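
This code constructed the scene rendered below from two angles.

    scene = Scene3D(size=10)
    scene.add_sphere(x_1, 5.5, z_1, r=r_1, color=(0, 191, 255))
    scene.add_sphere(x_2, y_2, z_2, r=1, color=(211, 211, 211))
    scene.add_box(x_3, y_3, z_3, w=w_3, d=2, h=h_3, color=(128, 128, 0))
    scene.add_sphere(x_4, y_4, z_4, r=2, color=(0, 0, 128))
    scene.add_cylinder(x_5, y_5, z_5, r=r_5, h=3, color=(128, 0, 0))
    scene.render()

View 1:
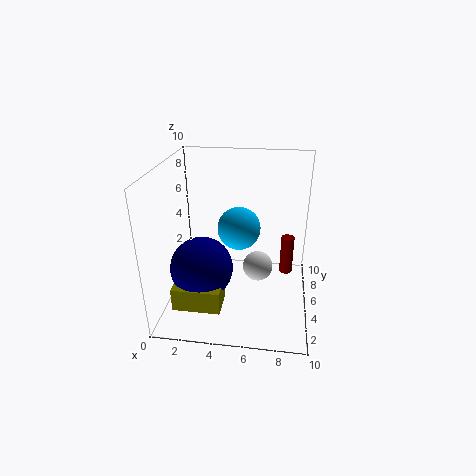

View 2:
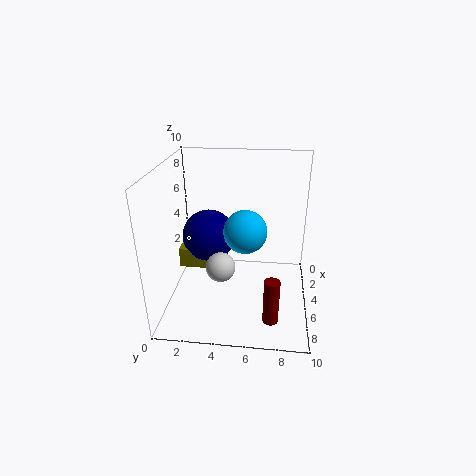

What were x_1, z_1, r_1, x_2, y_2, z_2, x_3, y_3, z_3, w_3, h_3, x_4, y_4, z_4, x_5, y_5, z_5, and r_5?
x_1 = 5; z_1 = 5.5; r_1 = 1.5; x_2 = 6.5; y_2 = 4; z_2 = 3.5; x_3 = 1.5; y_3 = 0.5; z_3 = 2; w_3 = 3; h_3 = 1.5; x_4 = 3; y_4 = 2.5; z_4 = 4; x_5 = 8.5; y_5 = 7.5; z_5 = 1; r_5 = 0.5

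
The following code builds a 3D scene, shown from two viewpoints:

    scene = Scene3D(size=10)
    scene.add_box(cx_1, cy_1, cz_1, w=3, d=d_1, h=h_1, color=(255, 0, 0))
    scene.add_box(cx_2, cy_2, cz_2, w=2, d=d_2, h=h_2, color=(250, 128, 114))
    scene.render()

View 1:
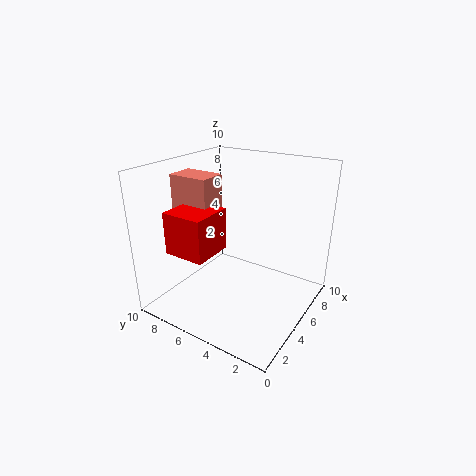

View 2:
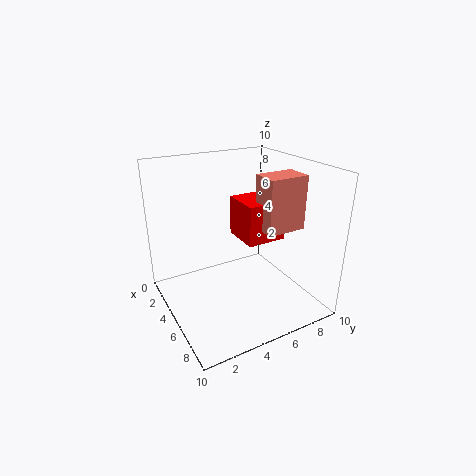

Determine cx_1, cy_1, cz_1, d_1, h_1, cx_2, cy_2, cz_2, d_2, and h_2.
cx_1 = 2; cy_1 = 6; cz_1 = 4; d_1 = 3; h_1 = 3; cx_2 = 4; cy_2 = 7; cz_2 = 5; d_2 = 3; h_2 = 4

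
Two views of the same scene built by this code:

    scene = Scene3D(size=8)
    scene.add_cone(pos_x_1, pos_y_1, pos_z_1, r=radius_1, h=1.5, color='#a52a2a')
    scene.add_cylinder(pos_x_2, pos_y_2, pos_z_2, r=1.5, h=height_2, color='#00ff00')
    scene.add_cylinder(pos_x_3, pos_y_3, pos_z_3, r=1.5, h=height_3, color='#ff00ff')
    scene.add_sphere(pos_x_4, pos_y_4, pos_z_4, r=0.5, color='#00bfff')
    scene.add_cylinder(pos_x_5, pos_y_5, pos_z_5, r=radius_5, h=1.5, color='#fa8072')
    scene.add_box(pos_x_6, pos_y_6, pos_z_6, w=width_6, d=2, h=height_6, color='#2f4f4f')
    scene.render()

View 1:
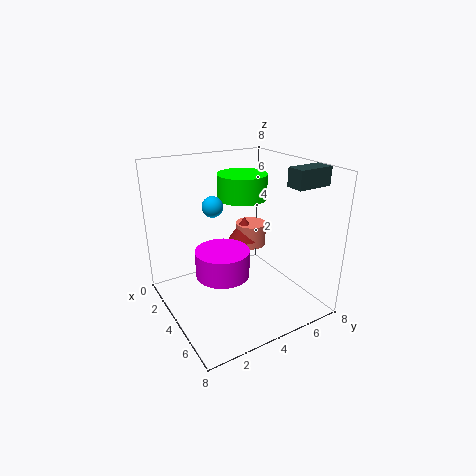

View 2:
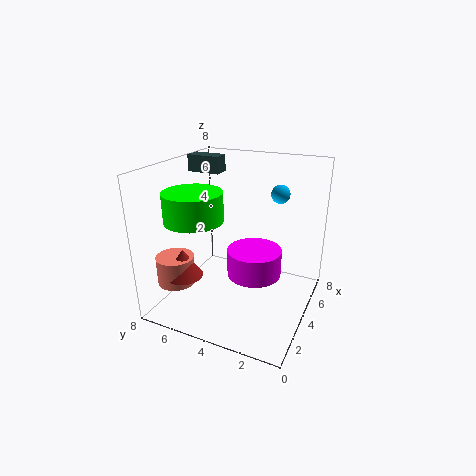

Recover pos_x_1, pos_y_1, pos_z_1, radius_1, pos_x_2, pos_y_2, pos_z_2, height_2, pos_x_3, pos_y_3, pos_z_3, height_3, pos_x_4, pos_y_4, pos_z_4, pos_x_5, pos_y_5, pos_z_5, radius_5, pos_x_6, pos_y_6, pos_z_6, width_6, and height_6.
pos_x_1 = 1.5, pos_y_1 = 6, pos_z_1 = 2.5, radius_1 = 1, pos_x_2 = 2, pos_y_2 = 5.5, pos_z_2 = 5.5, height_2 = 1.5, pos_x_3 = 4, pos_y_3 = 3, pos_z_3 = 2, height_3 = 1.5, pos_x_4 = 5, pos_y_4 = 2, pos_z_4 = 6.5, pos_x_5 = 1.5, pos_y_5 = 6.5, pos_z_5 = 2, radius_5 = 1, pos_x_6 = 5.5, pos_y_6 = 6, pos_z_6 = 7, width_6 = 1, height_6 = 1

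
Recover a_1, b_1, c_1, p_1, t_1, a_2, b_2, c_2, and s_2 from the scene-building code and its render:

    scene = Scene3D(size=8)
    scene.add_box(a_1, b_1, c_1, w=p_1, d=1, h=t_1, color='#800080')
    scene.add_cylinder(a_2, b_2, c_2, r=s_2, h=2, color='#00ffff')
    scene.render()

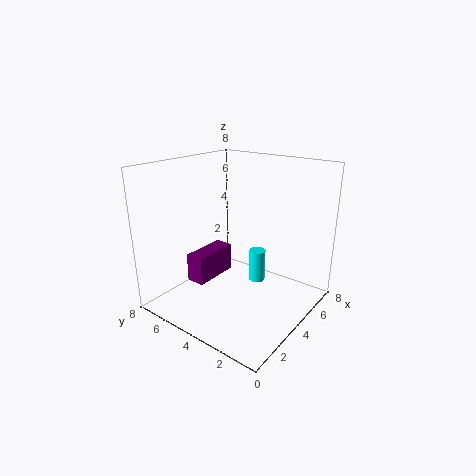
a_1 = 1.5, b_1 = 4.5, c_1 = 2, p_1 = 2.5, t_1 = 1.5, a_2 = 6, b_2 = 4, c_2 = 0.5, s_2 = 0.5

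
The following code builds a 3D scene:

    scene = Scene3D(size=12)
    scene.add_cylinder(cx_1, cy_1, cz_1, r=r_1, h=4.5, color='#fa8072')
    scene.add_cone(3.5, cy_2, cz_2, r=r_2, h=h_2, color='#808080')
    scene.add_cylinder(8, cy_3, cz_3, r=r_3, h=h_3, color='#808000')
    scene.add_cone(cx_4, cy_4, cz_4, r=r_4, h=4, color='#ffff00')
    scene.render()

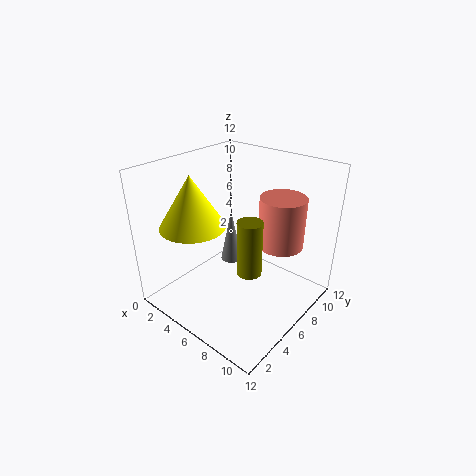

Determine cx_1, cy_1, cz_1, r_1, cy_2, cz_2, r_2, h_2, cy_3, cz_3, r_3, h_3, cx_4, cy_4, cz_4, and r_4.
cx_1 = 8, cy_1 = 9.5, cz_1 = 4.5, r_1 = 2, cy_2 = 8, cz_2 = 2, r_2 = 1, h_2 = 5, cy_3 = 5, cz_3 = 4, r_3 = 1, h_3 = 4.5, cx_4 = 4.5, cy_4 = 2.5, cz_4 = 8, r_4 = 2.5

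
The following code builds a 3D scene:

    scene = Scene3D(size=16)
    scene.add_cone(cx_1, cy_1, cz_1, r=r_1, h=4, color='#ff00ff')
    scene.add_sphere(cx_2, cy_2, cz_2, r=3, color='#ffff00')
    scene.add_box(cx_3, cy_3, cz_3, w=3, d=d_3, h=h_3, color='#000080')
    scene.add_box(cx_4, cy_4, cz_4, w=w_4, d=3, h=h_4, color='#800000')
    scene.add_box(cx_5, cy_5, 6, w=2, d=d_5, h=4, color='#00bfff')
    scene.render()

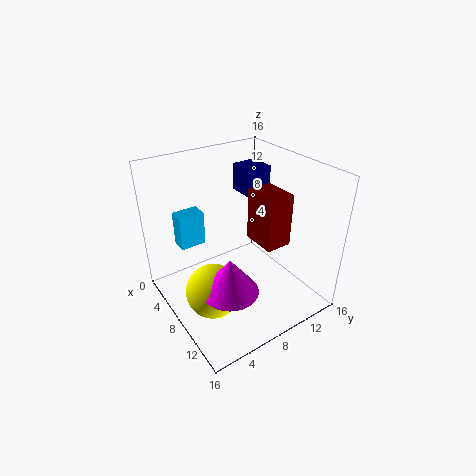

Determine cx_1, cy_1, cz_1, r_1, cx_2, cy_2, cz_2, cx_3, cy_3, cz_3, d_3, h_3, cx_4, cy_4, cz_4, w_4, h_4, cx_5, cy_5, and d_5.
cx_1 = 11, cy_1 = 5, cz_1 = 4, r_1 = 3, cx_2 = 9, cy_2 = 4, cz_2 = 3, cx_3 = 4, cy_3 = 10, cz_3 = 12, d_3 = 3, h_3 = 3, cx_4 = 7, cy_4 = 10, cz_4 = 7, w_4 = 4, h_4 = 6, cx_5 = 2, cy_5 = 3, d_5 = 3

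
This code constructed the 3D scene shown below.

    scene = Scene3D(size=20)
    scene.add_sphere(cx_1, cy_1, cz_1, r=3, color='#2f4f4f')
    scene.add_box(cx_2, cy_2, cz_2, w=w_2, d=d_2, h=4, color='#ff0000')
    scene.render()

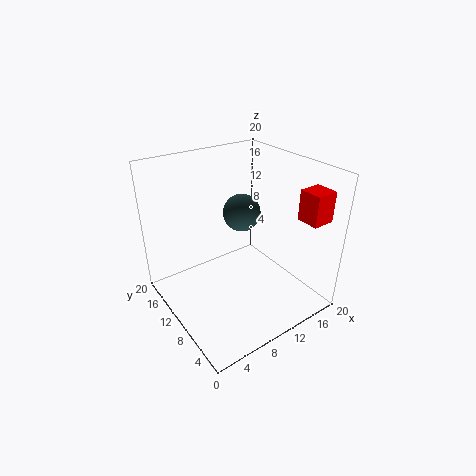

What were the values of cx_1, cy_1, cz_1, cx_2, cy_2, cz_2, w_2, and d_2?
cx_1 = 15
cy_1 = 16
cz_1 = 10
cx_2 = 15
cy_2 = 1
cz_2 = 14
w_2 = 3
d_2 = 3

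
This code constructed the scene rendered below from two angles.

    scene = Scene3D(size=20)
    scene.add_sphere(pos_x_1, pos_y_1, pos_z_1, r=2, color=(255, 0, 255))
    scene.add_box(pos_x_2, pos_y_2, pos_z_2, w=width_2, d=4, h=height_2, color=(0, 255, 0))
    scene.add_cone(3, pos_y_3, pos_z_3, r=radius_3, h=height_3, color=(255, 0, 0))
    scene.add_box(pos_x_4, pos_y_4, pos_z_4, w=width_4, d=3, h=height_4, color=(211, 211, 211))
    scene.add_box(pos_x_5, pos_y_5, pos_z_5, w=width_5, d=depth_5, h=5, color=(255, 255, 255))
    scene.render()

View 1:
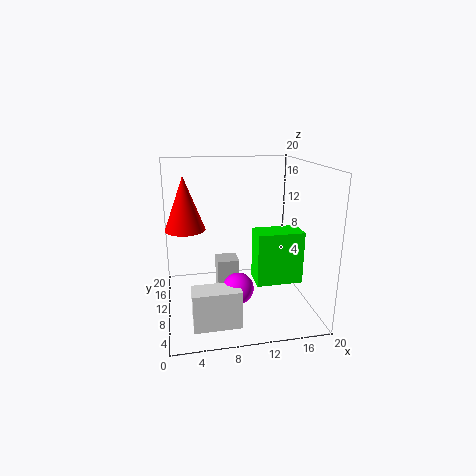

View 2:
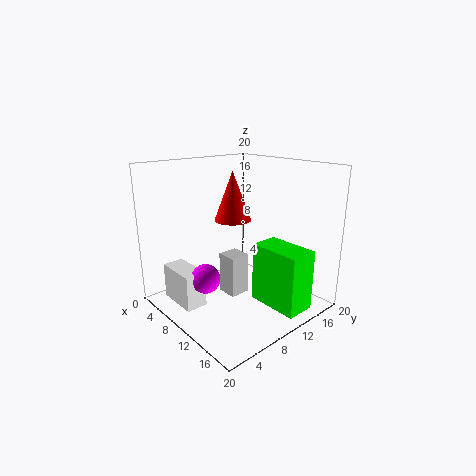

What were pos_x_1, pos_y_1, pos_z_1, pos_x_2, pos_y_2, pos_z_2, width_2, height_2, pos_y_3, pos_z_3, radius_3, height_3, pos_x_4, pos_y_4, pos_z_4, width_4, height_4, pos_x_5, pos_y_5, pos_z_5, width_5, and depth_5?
pos_x_1 = 9
pos_y_1 = 5
pos_z_1 = 5
pos_x_2 = 13
pos_y_2 = 10
pos_z_2 = 2
width_2 = 7
height_2 = 8
pos_y_3 = 15
pos_z_3 = 10
radius_3 = 3
height_3 = 8
pos_x_4 = 7
pos_y_4 = 9
pos_z_4 = 1
width_4 = 3
height_4 = 6
pos_x_5 = 3
pos_y_5 = 2
pos_z_5 = 1
width_5 = 6
depth_5 = 3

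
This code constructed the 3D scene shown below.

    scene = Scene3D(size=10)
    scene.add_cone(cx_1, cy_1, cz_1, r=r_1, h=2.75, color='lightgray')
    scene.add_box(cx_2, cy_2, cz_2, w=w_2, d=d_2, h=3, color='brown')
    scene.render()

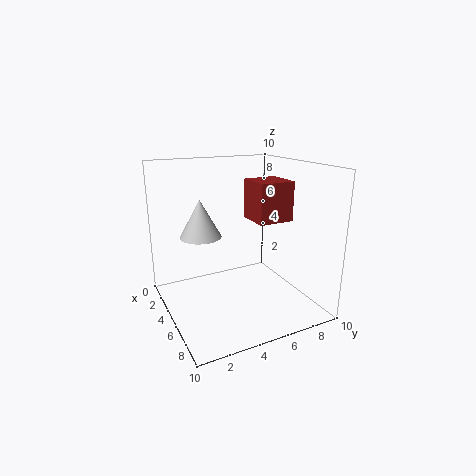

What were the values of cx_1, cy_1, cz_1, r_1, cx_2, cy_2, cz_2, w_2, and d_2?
cx_1 = 3; cy_1 = 3; cz_1 = 4.75; r_1 = 1.5; cx_2 = 2; cy_2 = 7; cz_2 = 5.5; w_2 = 2.75; d_2 = 2.75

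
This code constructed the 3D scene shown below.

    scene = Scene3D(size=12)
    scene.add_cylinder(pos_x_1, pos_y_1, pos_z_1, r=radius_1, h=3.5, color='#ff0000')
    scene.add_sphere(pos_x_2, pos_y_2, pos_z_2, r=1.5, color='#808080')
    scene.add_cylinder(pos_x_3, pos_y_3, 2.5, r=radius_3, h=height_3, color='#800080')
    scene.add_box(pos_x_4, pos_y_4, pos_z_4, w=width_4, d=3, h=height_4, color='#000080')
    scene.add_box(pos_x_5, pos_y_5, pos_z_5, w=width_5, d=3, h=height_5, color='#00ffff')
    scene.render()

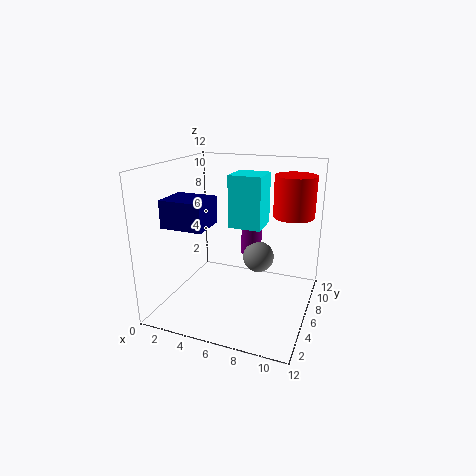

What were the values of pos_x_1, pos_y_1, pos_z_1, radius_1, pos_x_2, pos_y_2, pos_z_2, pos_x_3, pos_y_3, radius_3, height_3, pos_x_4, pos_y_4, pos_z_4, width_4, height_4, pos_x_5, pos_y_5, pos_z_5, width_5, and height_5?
pos_x_1 = 10, pos_y_1 = 8.75, pos_z_1 = 7.5, radius_1 = 1.75, pos_x_2 = 6.5, pos_y_2 = 10.25, pos_z_2 = 2.5, pos_x_3 = 5.5, pos_y_3 = 11, radius_3 = 1, height_3 = 3, pos_x_4 = 0.75, pos_y_4 = 2.75, pos_z_4 = 7.25, width_4 = 3.5, height_4 = 2.25, pos_x_5 = 4.25, pos_y_5 = 8, pos_z_5 = 6, width_5 = 3, height_5 = 4.75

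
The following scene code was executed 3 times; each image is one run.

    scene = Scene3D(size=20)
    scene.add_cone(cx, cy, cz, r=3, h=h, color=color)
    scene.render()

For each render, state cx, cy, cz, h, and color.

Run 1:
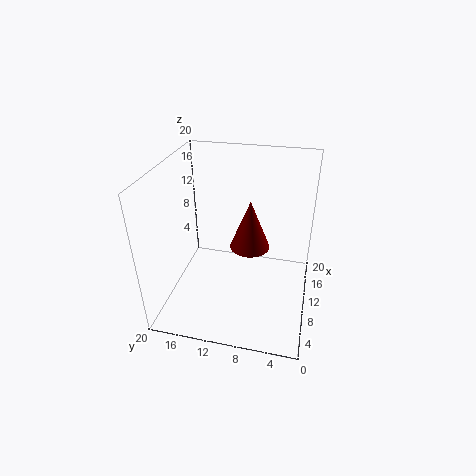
cx = 13.5, cy = 9, cz = 6.5, h = 7.5, color = 'maroon'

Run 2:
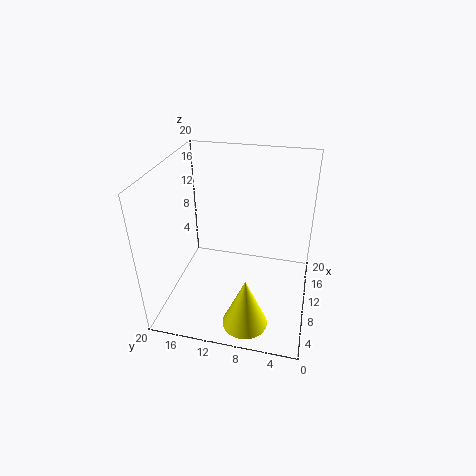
cx = 3.5, cy = 7.5, cz = 1, h = 7, color = 'yellow'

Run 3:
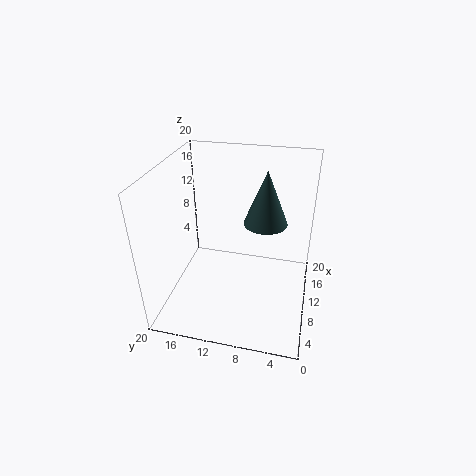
cx = 11.5, cy = 6.5, cz = 12, h = 7.5, color = 'darkslategray'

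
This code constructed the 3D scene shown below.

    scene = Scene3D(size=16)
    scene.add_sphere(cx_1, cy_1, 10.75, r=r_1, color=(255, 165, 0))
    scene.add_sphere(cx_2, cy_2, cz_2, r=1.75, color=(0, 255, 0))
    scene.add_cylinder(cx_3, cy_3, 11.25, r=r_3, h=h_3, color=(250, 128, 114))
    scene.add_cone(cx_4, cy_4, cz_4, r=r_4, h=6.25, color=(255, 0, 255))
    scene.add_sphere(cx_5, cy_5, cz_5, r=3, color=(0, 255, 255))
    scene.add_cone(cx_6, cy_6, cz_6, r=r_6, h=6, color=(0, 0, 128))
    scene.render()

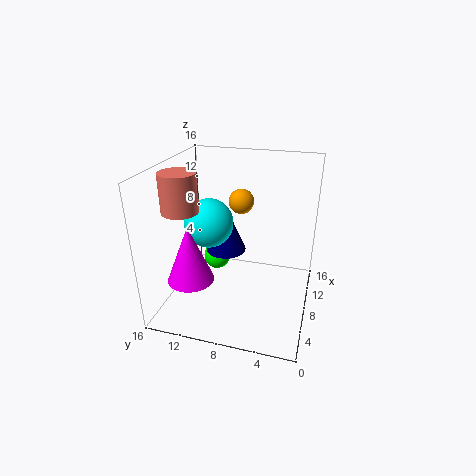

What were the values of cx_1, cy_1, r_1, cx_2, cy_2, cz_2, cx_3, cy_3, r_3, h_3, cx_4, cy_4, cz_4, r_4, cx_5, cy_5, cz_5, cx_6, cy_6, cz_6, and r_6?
cx_1 = 12
cy_1 = 8.75
r_1 = 1.5
cx_2 = 13.25
cy_2 = 12.5
cz_2 = 2
cx_3 = 6
cy_3 = 13.75
r_3 = 2
h_3 = 4.25
cx_4 = 4.25
cy_4 = 12.25
cz_4 = 4.25
r_4 = 2.5
cx_5 = 10.75
cy_5 = 12.5
cz_5 = 8
cx_6 = 12
cy_6 = 10.75
cz_6 = 4
r_6 = 2.5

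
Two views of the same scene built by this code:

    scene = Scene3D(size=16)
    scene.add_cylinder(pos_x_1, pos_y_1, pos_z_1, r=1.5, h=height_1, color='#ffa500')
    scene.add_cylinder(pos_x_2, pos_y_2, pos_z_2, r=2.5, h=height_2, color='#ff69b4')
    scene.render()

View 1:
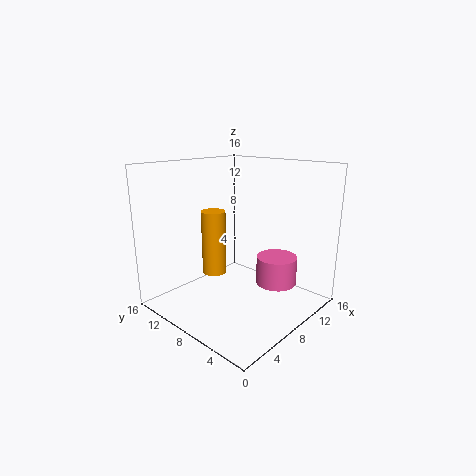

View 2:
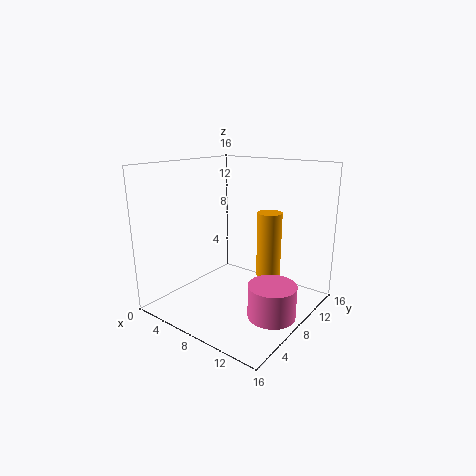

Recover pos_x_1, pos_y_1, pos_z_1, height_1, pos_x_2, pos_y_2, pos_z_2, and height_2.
pos_x_1 = 9, pos_y_1 = 13, pos_z_1 = 2, height_1 = 8, pos_x_2 = 13.5, pos_y_2 = 6.5, pos_z_2 = 1, height_2 = 3.5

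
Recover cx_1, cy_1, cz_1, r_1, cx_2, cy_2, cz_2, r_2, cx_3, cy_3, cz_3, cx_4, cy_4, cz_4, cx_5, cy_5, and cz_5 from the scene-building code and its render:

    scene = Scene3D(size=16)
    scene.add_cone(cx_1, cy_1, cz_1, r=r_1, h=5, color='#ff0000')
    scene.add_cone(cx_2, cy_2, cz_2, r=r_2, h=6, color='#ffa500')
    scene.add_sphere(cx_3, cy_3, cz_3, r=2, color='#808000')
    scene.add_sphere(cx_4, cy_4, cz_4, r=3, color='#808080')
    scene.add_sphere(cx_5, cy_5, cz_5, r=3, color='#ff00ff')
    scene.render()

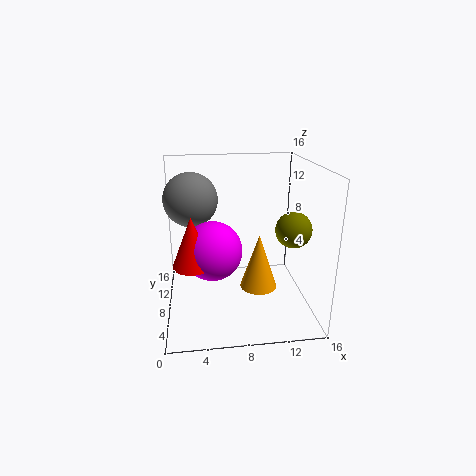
cx_1 = 3; cy_1 = 4; cz_1 = 7; r_1 = 2; cx_2 = 10; cy_2 = 6; cz_2 = 3; r_2 = 2; cx_3 = 14; cy_3 = 7; cz_3 = 9; cx_4 = 3; cy_4 = 10; cz_4 = 12; cx_5 = 5; cy_5 = 5; cz_5 = 8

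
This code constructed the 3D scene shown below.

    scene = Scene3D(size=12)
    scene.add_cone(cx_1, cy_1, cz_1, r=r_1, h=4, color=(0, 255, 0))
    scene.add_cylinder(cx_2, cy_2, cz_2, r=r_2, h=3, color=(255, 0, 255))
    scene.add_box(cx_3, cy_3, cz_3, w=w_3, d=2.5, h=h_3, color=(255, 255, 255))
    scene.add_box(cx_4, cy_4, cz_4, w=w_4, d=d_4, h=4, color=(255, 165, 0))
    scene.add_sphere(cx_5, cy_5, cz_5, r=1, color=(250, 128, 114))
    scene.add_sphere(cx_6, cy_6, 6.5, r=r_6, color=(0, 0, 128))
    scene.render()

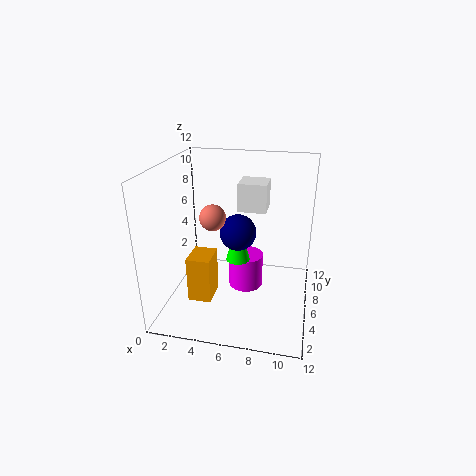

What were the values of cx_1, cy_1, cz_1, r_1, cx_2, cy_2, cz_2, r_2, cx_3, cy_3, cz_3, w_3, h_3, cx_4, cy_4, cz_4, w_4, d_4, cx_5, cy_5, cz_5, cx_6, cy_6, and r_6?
cx_1 = 6; cy_1 = 6; cz_1 = 4; r_1 = 1; cx_2 = 6.5; cy_2 = 7; cz_2 = 1; r_2 = 1.5; cx_3 = 5.5; cy_3 = 8; cz_3 = 7.5; w_3 = 2.5; h_3 = 2.5; cx_4 = 2; cy_4 = 4; cz_4 = 0.5; w_4 = 2; d_4 = 2.5; cx_5 = 4.5; cy_5 = 4; cz_5 = 8.5; cx_6 = 6; cy_6 = 6; r_6 = 1.5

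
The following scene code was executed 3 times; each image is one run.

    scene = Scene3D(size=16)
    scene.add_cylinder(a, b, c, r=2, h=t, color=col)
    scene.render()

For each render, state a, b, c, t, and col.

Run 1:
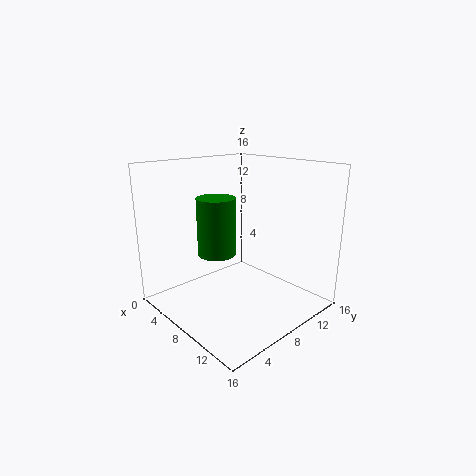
a = 8, b = 5, c = 7, t = 6, col = 'green'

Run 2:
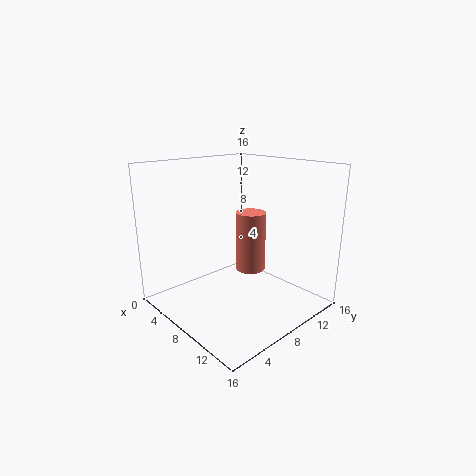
a = 4, b = 14, c = 1, t = 8, col = 'salmon'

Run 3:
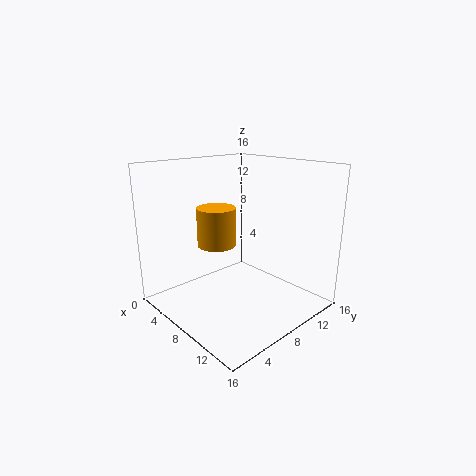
a = 8, b = 5, c = 8, t = 4, col = 'orange'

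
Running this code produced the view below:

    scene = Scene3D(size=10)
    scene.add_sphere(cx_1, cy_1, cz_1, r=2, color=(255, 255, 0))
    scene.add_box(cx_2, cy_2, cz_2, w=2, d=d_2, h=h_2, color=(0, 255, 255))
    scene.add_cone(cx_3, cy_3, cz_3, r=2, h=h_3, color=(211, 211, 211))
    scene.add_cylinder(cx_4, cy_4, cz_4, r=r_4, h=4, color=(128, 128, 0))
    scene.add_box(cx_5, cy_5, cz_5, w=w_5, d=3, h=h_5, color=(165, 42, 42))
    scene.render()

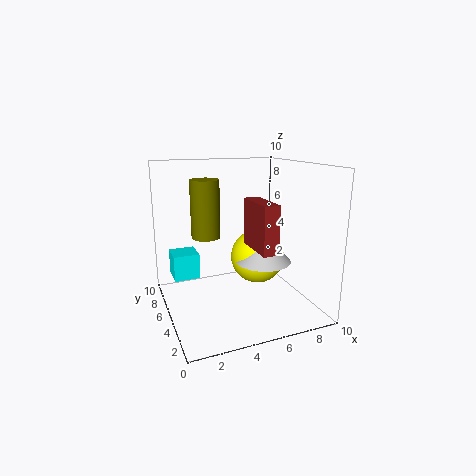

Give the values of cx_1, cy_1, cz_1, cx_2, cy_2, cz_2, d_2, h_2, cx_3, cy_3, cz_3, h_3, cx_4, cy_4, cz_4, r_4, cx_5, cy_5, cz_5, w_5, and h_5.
cx_1 = 7; cy_1 = 6; cz_1 = 3; cx_2 = 1; cy_2 = 8; cz_2 = 1; d_2 = 2; h_2 = 2; cx_3 = 7; cy_3 = 5; cz_3 = 3; h_3 = 2; cx_4 = 3; cy_4 = 6; cz_4 = 5; r_4 = 1; cx_5 = 5; cy_5 = 1; cz_5 = 5; w_5 = 1; h_5 = 3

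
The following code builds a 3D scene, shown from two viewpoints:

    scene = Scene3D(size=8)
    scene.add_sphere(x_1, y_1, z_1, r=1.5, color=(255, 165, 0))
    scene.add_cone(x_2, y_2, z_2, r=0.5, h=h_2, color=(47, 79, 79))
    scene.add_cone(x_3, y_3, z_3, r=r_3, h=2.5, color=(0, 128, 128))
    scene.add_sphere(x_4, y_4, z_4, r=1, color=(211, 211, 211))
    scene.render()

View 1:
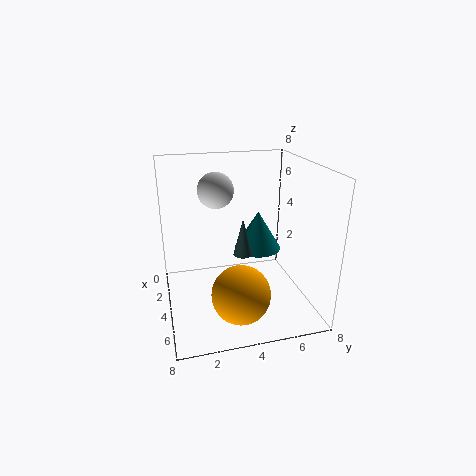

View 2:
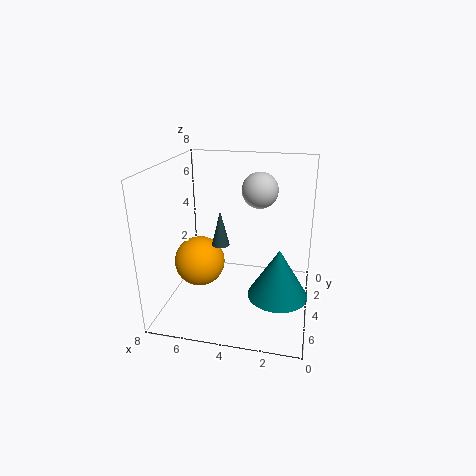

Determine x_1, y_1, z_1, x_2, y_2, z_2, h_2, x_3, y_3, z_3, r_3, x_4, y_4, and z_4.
x_1 = 6.5
y_1 = 3.5
z_1 = 2
x_2 = 5
y_2 = 4
z_2 = 3.5
h_2 = 2
x_3 = 1.5
y_3 = 6
z_3 = 2
r_3 = 1.5
x_4 = 3
y_4 = 3
z_4 = 6.5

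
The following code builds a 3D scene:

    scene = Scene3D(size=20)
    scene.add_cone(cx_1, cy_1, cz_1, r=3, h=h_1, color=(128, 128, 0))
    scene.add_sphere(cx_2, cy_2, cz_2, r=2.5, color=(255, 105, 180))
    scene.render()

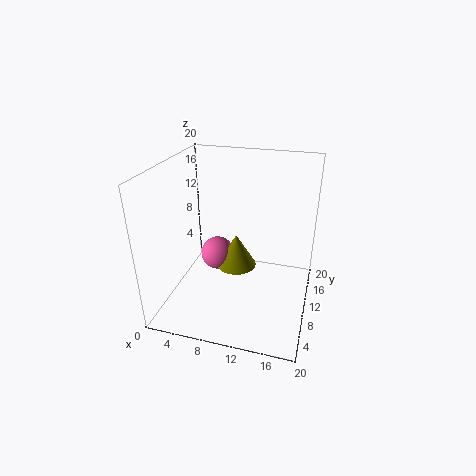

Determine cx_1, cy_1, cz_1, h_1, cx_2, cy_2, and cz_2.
cx_1 = 9; cy_1 = 12.5; cz_1 = 4; h_1 = 5; cx_2 = 6; cy_2 = 12.5; cz_2 = 5.5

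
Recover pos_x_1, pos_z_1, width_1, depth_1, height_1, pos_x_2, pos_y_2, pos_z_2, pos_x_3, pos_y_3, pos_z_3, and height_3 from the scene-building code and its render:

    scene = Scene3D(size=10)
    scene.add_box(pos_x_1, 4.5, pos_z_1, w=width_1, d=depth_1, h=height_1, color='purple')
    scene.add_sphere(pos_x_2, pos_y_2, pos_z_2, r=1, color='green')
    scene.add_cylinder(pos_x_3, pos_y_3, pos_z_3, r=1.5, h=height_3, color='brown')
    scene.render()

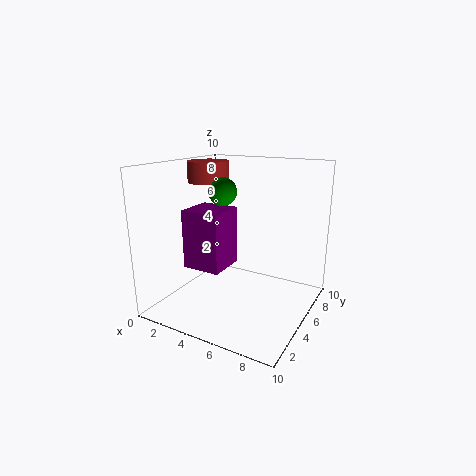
pos_x_1 = 0.5
pos_z_1 = 2
width_1 = 3
depth_1 = 3
height_1 = 4.5
pos_x_2 = 3.5
pos_y_2 = 5.5
pos_z_2 = 8
pos_x_3 = 2
pos_y_3 = 6
pos_z_3 = 8.5
height_3 = 1.5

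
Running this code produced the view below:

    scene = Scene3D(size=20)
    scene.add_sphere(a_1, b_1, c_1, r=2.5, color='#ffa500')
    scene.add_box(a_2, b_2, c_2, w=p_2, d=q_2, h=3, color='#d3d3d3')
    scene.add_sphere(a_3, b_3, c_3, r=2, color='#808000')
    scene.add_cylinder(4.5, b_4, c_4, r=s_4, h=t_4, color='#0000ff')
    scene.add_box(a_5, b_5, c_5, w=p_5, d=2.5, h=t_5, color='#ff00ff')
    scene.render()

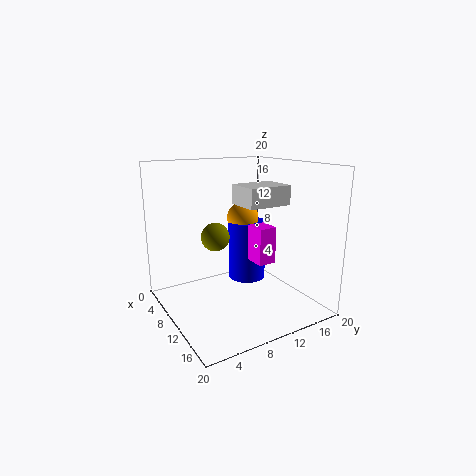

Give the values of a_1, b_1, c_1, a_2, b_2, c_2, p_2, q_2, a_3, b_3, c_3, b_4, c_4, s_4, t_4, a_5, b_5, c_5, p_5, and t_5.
a_1 = 4
b_1 = 14.5
c_1 = 11
a_2 = 4
b_2 = 12.5
c_2 = 13.5
p_2 = 5.5
q_2 = 7
a_3 = 8
b_3 = 7.5
c_3 = 10
b_4 = 15
c_4 = 1
s_4 = 3
t_4 = 9.5
a_5 = 11
b_5 = 11
c_5 = 7
p_5 = 3
t_5 = 5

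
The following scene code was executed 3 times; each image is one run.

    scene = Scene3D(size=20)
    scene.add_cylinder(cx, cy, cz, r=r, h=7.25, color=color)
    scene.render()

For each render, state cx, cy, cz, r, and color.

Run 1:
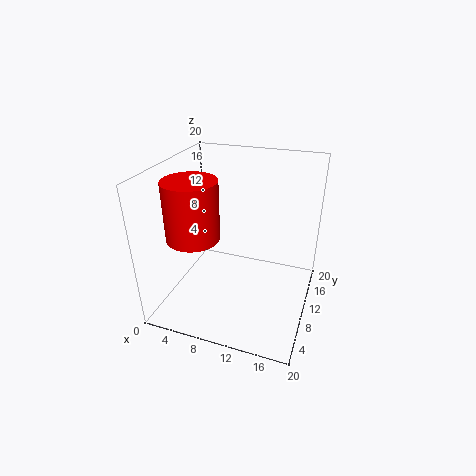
cx = 6.5
cy = 3.75
cz = 12.75
r = 3.25
color = 'red'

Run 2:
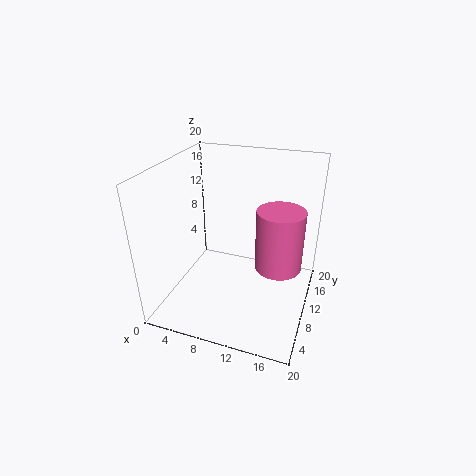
cx = 16.75
cy = 5.25
cz = 10
r = 2.75
color = 'hotpink'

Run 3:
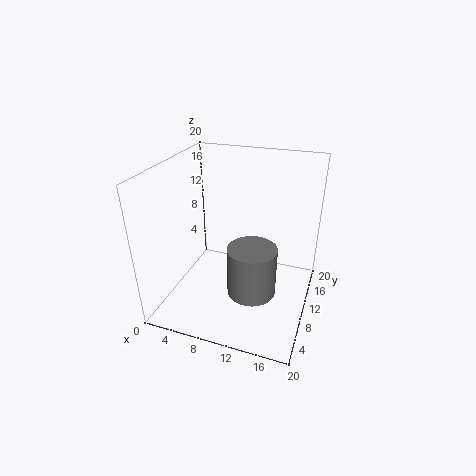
cx = 12.25
cy = 9.5
cz = 1.75
r = 3.5
color = 'gray'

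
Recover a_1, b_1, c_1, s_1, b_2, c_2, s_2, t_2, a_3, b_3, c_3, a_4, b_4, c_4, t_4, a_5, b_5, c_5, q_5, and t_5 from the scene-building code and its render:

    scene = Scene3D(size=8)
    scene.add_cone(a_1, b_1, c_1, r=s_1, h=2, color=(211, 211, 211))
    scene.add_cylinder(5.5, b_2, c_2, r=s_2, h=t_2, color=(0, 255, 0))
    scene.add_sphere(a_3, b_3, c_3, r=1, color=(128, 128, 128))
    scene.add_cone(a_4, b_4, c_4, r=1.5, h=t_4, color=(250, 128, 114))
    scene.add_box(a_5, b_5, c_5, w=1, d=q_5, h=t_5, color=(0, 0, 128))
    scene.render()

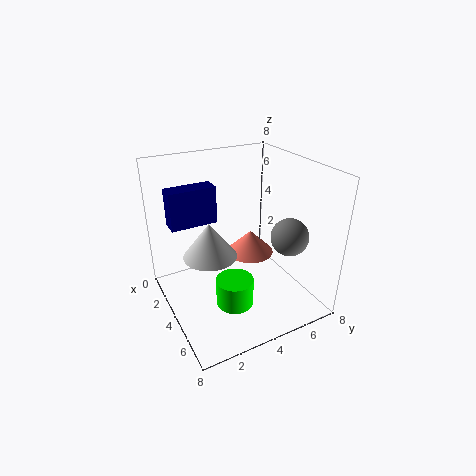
a_1 = 3.5; b_1 = 2.5; c_1 = 3; s_1 = 1.5; b_2 = 3; c_2 = 1; s_2 = 1; t_2 = 1.5; a_3 = 6; b_3 = 6; c_3 = 4.5; a_4 = 2; b_4 = 6; c_4 = 1.5; t_4 = 1.5; a_5 = 2.5; b_5 = 0.5; c_5 = 5; q_5 = 2.5; t_5 = 2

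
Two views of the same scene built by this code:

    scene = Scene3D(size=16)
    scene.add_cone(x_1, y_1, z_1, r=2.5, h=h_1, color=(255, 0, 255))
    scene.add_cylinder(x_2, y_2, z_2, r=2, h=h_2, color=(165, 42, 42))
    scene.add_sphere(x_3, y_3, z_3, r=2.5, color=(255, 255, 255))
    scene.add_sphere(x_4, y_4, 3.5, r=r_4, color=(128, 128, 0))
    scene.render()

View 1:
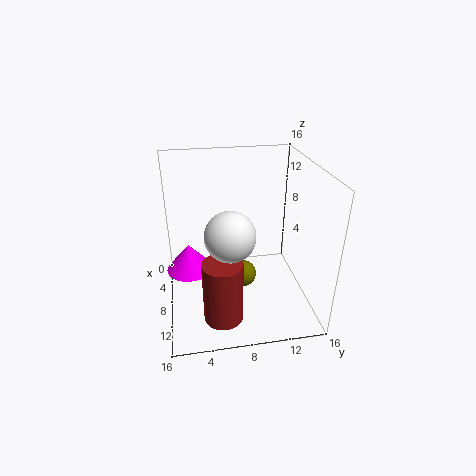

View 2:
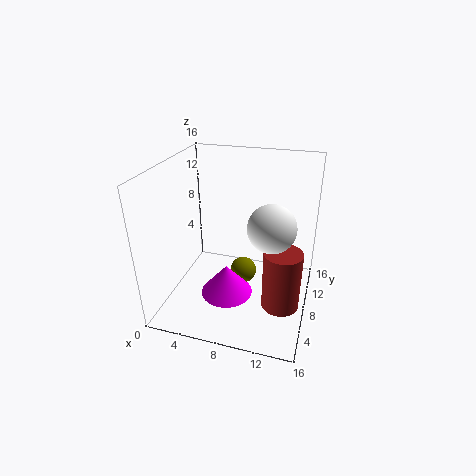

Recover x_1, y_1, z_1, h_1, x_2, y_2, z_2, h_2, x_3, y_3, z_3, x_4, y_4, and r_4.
x_1 = 8.5, y_1 = 2.5, z_1 = 5, h_1 = 3, x_2 = 13.5, y_2 = 5.5, z_2 = 2, h_2 = 6.5, x_3 = 12, y_3 = 6.5, z_3 = 10.5, x_4 = 8.5, y_4 = 8.5, r_4 = 1.5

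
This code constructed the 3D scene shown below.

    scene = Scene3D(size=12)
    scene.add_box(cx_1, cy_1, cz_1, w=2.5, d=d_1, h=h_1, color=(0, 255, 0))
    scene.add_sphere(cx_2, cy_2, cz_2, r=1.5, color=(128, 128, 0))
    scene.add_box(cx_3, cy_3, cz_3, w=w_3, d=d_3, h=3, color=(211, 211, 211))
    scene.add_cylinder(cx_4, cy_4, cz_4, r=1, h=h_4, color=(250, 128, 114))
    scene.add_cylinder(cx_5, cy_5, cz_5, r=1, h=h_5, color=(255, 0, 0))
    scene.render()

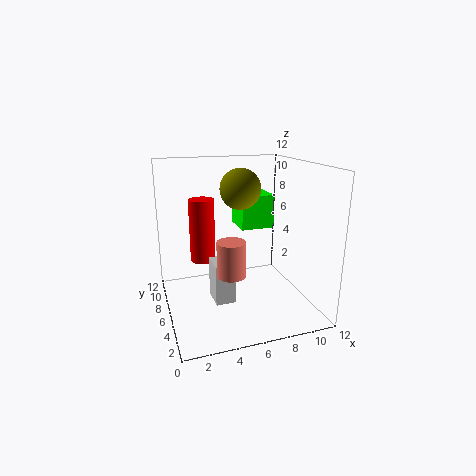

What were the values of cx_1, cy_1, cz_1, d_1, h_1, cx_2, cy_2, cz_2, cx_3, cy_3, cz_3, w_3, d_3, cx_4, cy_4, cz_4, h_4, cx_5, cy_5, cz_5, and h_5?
cx_1 = 5.5; cy_1 = 3.5; cz_1 = 7.5; d_1 = 2.5; h_1 = 2.5; cx_2 = 5.5; cy_2 = 4; cz_2 = 10.5; cx_3 = 3; cy_3 = 2; cz_3 = 2.5; w_3 = 1.5; d_3 = 2; cx_4 = 4; cy_4 = 1.5; cz_4 = 5; h_4 = 2.5; cx_5 = 3; cy_5 = 6; cz_5 = 4.5; h_5 = 5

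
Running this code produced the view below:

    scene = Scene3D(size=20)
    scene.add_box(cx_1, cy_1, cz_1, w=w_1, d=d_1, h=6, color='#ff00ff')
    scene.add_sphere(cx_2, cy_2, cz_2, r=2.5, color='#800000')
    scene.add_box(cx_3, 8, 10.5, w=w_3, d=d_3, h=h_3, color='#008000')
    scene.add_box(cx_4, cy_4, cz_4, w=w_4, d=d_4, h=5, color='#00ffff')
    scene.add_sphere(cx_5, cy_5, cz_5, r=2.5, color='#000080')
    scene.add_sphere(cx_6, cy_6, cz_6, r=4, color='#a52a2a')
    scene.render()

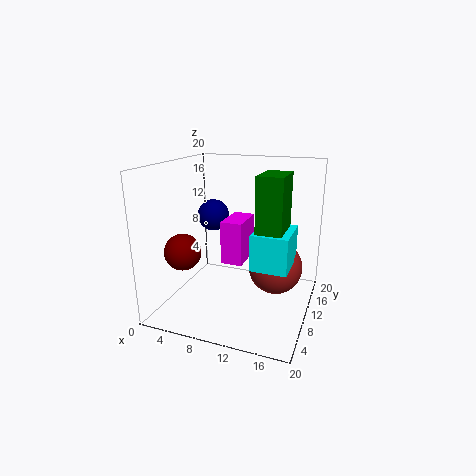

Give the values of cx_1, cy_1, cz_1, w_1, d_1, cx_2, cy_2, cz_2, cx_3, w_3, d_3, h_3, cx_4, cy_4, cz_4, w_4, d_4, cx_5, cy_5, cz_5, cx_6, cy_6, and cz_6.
cx_1 = 8
cy_1 = 8.5
cz_1 = 6.5
w_1 = 3
d_1 = 5.5
cx_2 = 3.5
cy_2 = 6
cz_2 = 8.5
cx_3 = 13
w_3 = 3.5
d_3 = 5.5
h_3 = 8.5
cx_4 = 12.5
cy_4 = 7.5
cz_4 = 6.5
w_4 = 5
d_4 = 6.5
cx_5 = 3.5
cy_5 = 16
cz_5 = 11
cx_6 = 14.5
cy_6 = 14
cz_6 = 4.5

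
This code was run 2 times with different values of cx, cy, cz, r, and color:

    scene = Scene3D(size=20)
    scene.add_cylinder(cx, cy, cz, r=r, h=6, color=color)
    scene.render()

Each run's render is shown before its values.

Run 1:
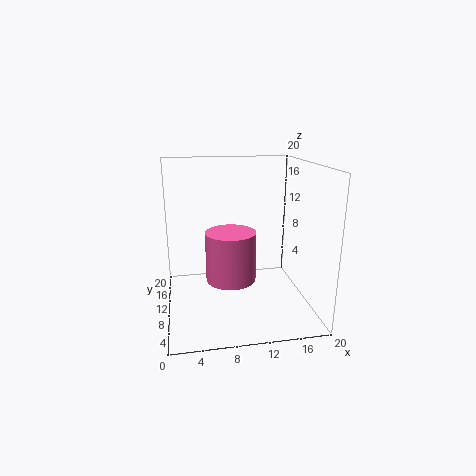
cx = 8; cy = 4; cz = 7; r = 3; color = 'hotpink'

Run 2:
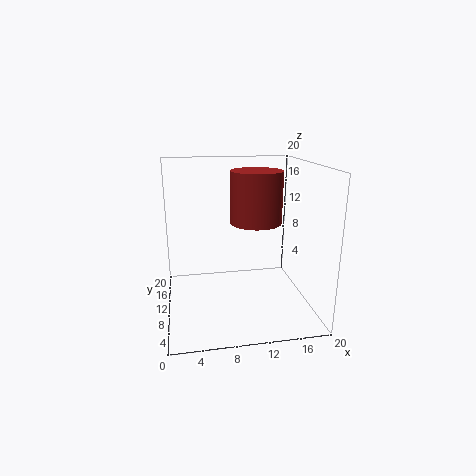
cx = 11; cy = 4; cz = 14; r = 3; color = 'brown'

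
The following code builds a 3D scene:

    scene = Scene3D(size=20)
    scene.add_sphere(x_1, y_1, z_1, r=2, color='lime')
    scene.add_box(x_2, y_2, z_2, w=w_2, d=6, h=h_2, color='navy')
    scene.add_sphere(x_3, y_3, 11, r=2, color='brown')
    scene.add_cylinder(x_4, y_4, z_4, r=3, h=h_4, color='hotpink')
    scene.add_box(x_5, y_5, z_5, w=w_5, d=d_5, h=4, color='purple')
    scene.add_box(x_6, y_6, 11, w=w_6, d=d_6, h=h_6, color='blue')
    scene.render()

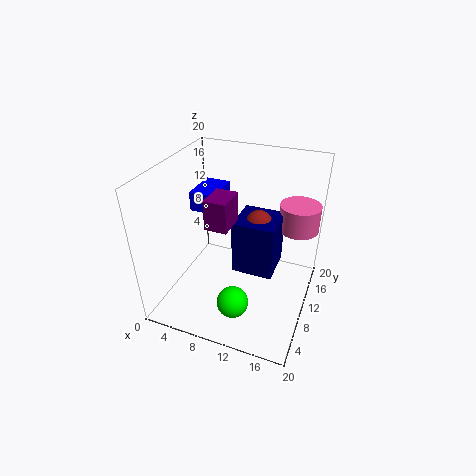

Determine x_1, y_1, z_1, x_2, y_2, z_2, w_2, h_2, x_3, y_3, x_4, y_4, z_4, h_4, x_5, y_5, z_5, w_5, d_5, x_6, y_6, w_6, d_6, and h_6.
x_1 = 12, y_1 = 3, z_1 = 5, x_2 = 9, y_2 = 10, z_2 = 4, w_2 = 6, h_2 = 8, x_3 = 12, y_3 = 13, x_4 = 17, y_4 = 17, z_4 = 9, h_4 = 4, x_5 = 7, y_5 = 6, z_5 = 13, w_5 = 3, d_5 = 4, x_6 = 1, y_6 = 13, w_6 = 4, d_6 = 6, h_6 = 3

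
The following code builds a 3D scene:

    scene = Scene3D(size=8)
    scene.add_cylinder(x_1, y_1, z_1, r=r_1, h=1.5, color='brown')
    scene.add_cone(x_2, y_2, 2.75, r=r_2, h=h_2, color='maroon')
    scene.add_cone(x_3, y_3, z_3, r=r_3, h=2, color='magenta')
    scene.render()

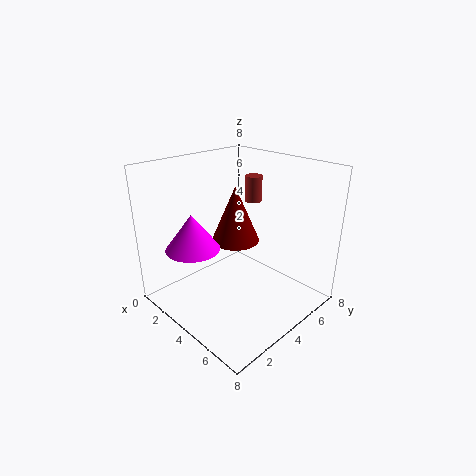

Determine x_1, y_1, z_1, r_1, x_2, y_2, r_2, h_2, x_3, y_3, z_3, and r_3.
x_1 = 3.25, y_1 = 6, z_1 = 5.5, r_1 = 0.5, x_2 = 2.25, y_2 = 5.5, r_2 = 1.5, h_2 = 3.5, x_3 = 2.5, y_3 = 2, z_3 = 3.5, r_3 = 1.5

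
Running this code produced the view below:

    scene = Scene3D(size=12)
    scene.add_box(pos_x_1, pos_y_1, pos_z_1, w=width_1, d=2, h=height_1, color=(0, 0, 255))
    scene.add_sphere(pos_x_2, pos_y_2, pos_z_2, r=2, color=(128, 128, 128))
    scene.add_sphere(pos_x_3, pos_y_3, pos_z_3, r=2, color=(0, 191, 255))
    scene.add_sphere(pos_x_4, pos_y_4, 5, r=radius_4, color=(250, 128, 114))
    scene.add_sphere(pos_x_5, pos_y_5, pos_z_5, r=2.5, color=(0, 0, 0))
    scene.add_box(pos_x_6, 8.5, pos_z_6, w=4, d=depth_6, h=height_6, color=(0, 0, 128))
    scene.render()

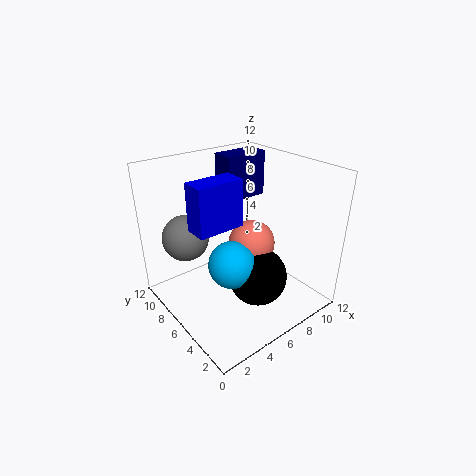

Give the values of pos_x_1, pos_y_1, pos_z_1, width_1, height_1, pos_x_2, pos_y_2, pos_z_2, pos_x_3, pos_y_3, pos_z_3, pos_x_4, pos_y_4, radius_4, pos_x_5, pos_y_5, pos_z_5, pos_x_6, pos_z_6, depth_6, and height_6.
pos_x_1 = 2.5; pos_y_1 = 6; pos_z_1 = 7; width_1 = 4; height_1 = 4; pos_x_2 = 3; pos_y_2 = 9.5; pos_z_2 = 5.5; pos_x_3 = 5; pos_y_3 = 5.5; pos_z_3 = 4; pos_x_4 = 7.5; pos_y_4 = 6; radius_4 = 2; pos_x_5 = 7; pos_y_5 = 4.5; pos_z_5 = 2.5; pos_x_6 = 7; pos_z_6 = 8; depth_6 = 2; height_6 = 4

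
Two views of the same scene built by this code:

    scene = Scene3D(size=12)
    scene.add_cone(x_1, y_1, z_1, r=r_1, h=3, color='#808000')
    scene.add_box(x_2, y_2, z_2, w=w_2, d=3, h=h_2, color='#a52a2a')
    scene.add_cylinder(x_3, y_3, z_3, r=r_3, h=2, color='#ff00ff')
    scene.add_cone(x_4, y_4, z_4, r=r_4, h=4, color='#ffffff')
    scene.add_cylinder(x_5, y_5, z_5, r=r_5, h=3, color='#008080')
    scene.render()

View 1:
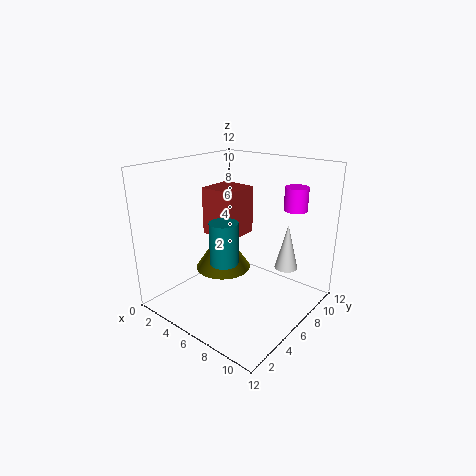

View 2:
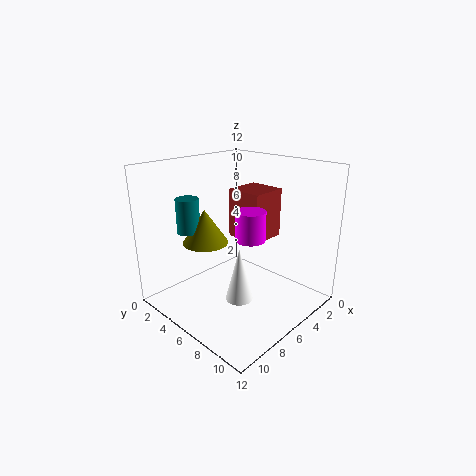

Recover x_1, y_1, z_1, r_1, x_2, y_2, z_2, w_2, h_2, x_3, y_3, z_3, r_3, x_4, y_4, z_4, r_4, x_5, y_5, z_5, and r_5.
x_1 = 7; y_1 = 3; z_1 = 5; r_1 = 2; x_2 = 3; y_2 = 5; z_2 = 6; w_2 = 3; h_2 = 4; x_3 = 9; y_3 = 10; z_3 = 8; r_3 = 1; x_4 = 9; y_4 = 9; z_4 = 3; r_4 = 1; x_5 = 8; y_5 = 2; z_5 = 6; r_5 = 1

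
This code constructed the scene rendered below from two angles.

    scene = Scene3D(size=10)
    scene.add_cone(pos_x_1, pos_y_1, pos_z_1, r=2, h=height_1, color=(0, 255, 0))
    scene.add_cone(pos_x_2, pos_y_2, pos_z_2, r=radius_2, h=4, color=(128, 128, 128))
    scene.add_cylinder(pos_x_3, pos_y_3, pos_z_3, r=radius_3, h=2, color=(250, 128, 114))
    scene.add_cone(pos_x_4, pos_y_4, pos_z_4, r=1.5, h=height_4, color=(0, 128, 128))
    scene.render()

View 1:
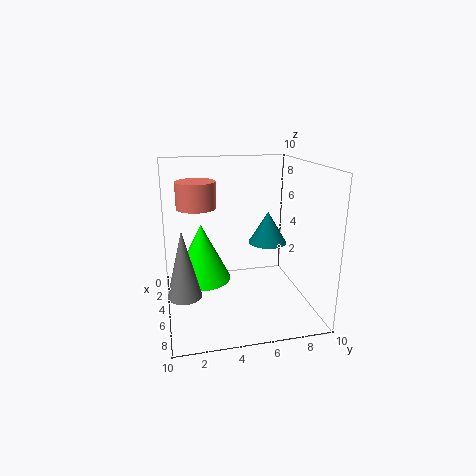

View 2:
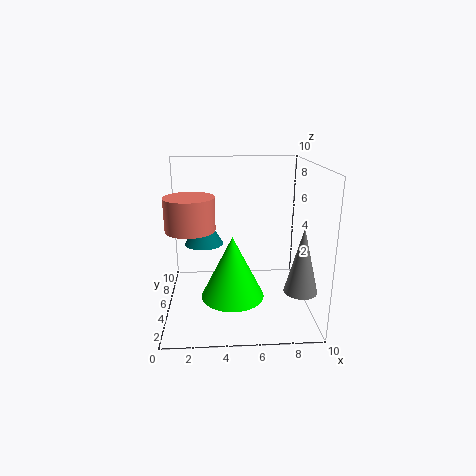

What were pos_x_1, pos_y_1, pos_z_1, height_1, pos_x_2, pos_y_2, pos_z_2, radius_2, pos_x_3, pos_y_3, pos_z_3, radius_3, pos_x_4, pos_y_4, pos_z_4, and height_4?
pos_x_1 = 4.5, pos_y_1 = 2.5, pos_z_1 = 2, height_1 = 4, pos_x_2 = 8.5, pos_y_2 = 1, pos_z_2 = 3, radius_2 = 1, pos_x_3 = 2, pos_y_3 = 2.5, pos_z_3 = 6.5, radius_3 = 1.5, pos_x_4 = 2.5, pos_y_4 = 8, pos_z_4 = 3.5, height_4 = 2.5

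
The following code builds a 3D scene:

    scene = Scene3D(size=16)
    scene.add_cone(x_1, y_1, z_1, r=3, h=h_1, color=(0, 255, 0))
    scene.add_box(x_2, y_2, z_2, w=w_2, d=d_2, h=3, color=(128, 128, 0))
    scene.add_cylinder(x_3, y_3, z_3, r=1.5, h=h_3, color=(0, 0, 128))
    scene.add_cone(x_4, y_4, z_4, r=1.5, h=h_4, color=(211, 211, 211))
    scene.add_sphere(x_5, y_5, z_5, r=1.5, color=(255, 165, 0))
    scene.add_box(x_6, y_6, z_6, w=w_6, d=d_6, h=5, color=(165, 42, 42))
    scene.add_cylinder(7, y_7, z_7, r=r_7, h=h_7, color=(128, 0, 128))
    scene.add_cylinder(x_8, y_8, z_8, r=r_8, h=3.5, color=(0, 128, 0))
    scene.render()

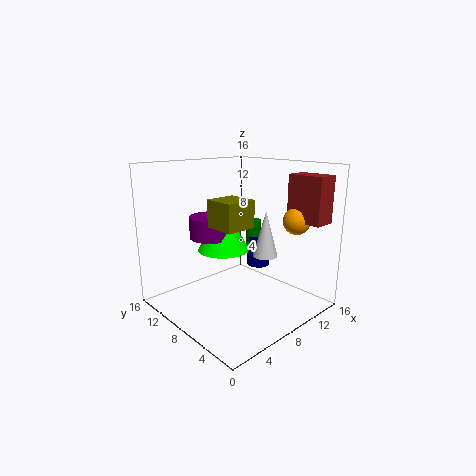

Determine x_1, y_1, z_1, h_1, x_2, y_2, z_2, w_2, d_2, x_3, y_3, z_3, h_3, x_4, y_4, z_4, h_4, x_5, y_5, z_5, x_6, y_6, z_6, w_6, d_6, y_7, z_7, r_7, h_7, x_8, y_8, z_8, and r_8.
x_1 = 8
y_1 = 10.5
z_1 = 6
h_1 = 5.5
x_2 = 5
y_2 = 6
z_2 = 9.5
w_2 = 3.5
d_2 = 3.5
x_3 = 14
y_3 = 10.5
z_3 = 2.5
h_3 = 4
x_4 = 12
y_4 = 7.5
z_4 = 5
h_4 = 5.5
x_5 = 12.5
y_5 = 3.5
z_5 = 10
x_6 = 12
y_6 = 0.5
z_6 = 10
w_6 = 2.5
d_6 = 4
y_7 = 11.5
z_7 = 7.5
r_7 = 2.5
h_7 = 2.5
x_8 = 13.5
y_8 = 11
z_8 = 5
r_8 = 1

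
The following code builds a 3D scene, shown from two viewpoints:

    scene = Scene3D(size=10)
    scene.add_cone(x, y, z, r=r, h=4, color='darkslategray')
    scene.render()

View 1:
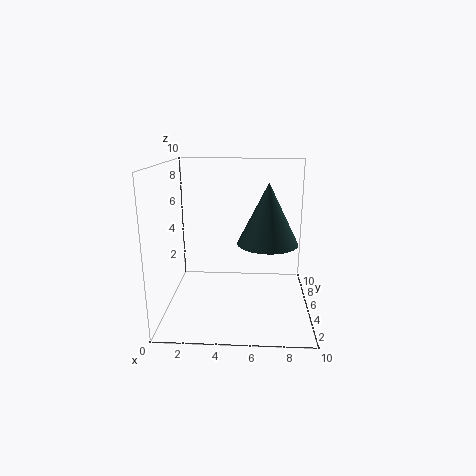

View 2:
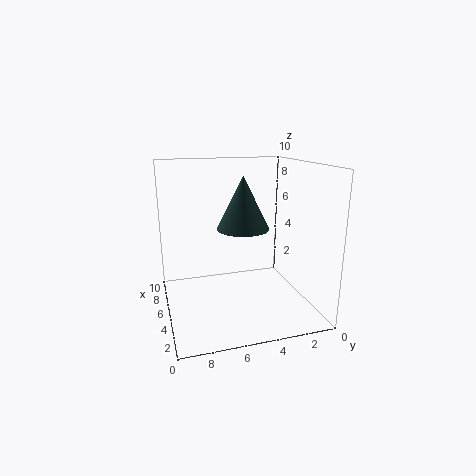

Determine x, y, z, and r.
x = 7; y = 4; z = 5; r = 2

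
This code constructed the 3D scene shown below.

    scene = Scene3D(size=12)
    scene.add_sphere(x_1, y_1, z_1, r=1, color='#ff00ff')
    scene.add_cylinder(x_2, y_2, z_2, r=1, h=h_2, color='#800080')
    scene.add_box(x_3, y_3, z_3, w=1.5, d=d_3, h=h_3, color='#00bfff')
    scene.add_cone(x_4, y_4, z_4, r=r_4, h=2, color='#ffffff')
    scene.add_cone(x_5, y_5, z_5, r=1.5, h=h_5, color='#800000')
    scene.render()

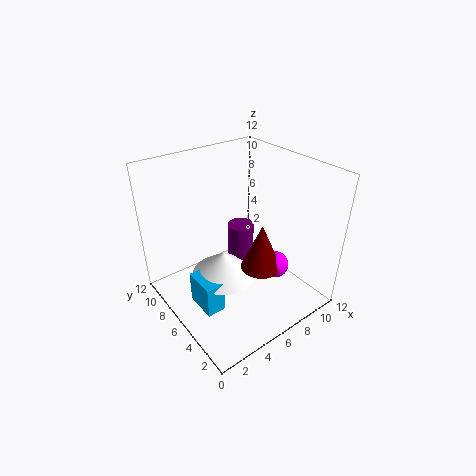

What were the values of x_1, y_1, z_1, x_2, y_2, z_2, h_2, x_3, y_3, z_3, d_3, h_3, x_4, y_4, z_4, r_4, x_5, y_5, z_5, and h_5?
x_1 = 6.5; y_1 = 2; z_1 = 5.5; x_2 = 5.5; y_2 = 5; z_2 = 4; h_2 = 4; x_3 = 1; y_3 = 3; z_3 = 2.5; d_3 = 2.5; h_3 = 2.5; x_4 = 3.5; y_4 = 4.5; z_4 = 4.5; r_4 = 2.5; x_5 = 5.5; y_5 = 2.5; z_5 = 5.5; h_5 = 3.5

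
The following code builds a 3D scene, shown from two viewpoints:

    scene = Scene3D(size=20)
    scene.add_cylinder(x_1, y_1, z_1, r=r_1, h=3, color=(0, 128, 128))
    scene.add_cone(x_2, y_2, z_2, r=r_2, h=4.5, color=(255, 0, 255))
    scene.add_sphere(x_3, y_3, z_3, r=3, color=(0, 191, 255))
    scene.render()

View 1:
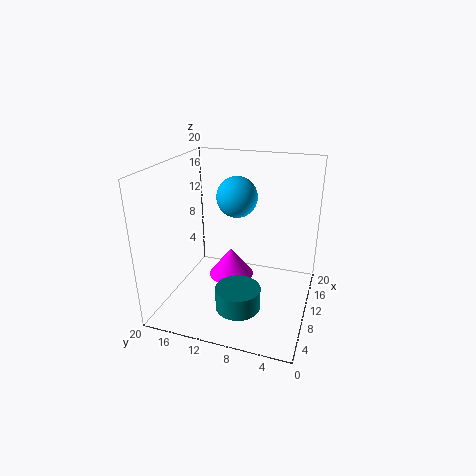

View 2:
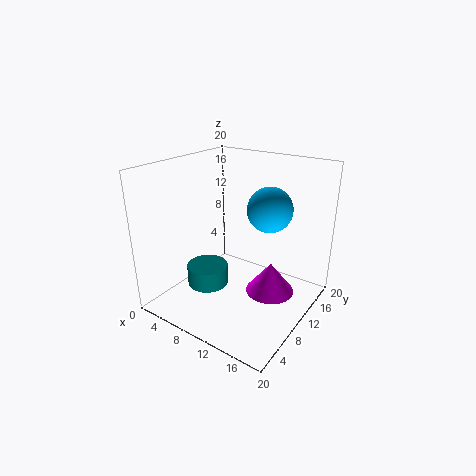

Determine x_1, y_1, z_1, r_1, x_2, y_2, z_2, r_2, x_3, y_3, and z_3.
x_1 = 5.5
y_1 = 8.5
z_1 = 2
r_1 = 3
x_2 = 14
y_2 = 12.5
z_2 = 1.5
r_2 = 3.5
x_3 = 14
y_3 = 11.5
z_3 = 14.5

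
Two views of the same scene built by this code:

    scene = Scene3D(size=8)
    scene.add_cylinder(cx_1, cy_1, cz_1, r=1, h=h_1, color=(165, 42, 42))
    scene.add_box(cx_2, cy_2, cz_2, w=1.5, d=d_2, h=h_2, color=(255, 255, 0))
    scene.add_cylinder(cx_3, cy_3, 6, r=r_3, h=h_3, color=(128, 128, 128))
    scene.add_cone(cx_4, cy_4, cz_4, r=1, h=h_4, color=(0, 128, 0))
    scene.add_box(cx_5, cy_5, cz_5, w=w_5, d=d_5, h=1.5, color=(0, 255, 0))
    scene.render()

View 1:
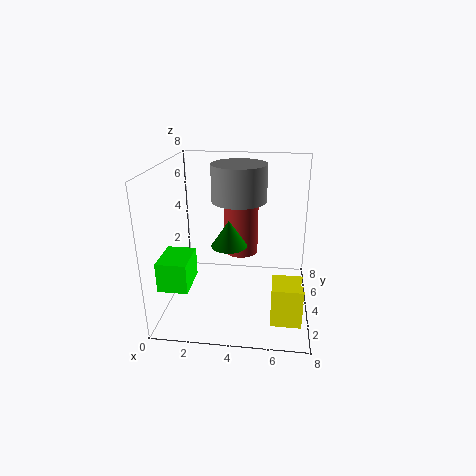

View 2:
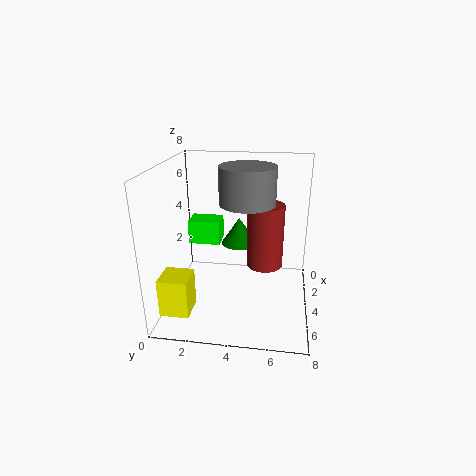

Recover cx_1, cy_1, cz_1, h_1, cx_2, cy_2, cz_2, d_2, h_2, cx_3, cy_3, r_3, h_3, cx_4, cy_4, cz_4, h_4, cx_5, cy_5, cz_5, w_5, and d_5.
cx_1 = 4
cy_1 = 5.5
cz_1 = 2.5
h_1 = 3.5
cx_2 = 6
cy_2 = 0.5
cz_2 = 1
d_2 = 1.5
h_2 = 2
cx_3 = 4
cy_3 = 4.5
r_3 = 1.5
h_3 = 2
cx_4 = 3.5
cy_4 = 4
cz_4 = 3.5
h_4 = 1.5
cx_5 = 0.5
cy_5 = 0.5
cz_5 = 2.5
w_5 = 1.5
d_5 = 2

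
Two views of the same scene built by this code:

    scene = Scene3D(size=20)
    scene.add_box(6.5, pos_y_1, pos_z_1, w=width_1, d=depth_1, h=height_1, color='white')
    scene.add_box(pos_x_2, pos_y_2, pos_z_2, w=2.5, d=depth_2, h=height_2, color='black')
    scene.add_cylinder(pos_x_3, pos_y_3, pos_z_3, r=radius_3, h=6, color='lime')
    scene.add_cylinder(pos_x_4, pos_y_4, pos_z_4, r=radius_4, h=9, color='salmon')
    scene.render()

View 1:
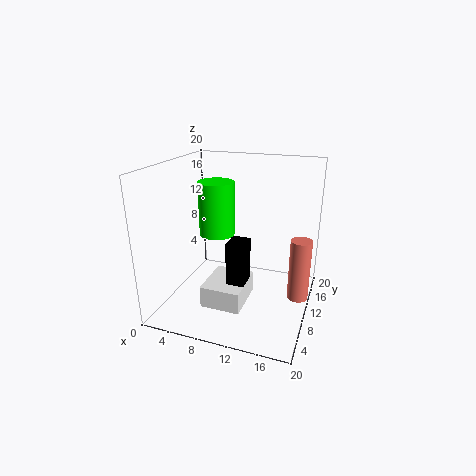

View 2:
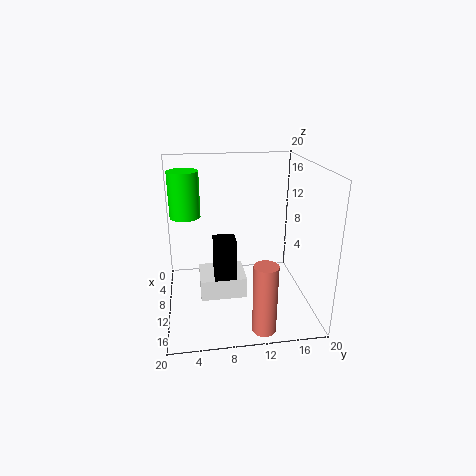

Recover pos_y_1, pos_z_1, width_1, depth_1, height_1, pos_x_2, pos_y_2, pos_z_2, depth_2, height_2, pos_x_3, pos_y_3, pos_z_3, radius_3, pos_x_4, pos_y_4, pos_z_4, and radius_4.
pos_y_1 = 4.5; pos_z_1 = 1.5; width_1 = 5.5; depth_1 = 6.5; height_1 = 3; pos_x_2 = 9.5; pos_y_2 = 6.5; pos_z_2 = 2.5; depth_2 = 3; height_2 = 8; pos_x_3 = 10; pos_y_3 = 3; pos_z_3 = 13.5; radius_3 = 2; pos_x_4 = 18.5; pos_y_4 = 12; pos_z_4 = 1; radius_4 = 1.5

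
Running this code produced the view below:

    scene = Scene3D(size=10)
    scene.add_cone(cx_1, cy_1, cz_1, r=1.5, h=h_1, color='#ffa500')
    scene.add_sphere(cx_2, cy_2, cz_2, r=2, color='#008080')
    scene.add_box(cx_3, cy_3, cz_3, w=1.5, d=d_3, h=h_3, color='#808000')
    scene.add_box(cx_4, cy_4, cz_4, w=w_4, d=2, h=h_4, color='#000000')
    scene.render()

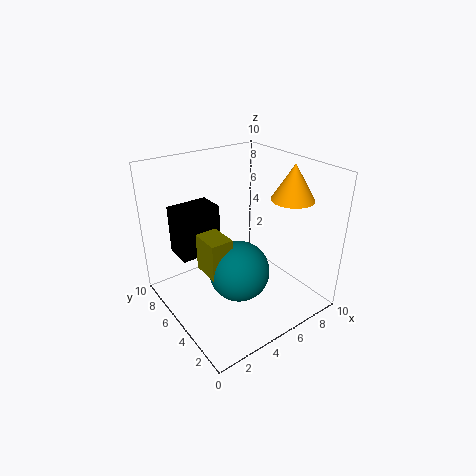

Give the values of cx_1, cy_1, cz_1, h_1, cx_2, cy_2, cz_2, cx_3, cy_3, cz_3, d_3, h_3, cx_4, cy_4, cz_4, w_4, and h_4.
cx_1 = 8.5; cy_1 = 3.5; cz_1 = 7.5; h_1 = 2.5; cx_2 = 4; cy_2 = 3.5; cz_2 = 3.5; cx_3 = 2; cy_3 = 3.5; cz_3 = 3.5; d_3 = 2; h_3 = 2.5; cx_4 = 1.5; cy_4 = 6.5; cz_4 = 3.5; w_4 = 3; h_4 = 3.5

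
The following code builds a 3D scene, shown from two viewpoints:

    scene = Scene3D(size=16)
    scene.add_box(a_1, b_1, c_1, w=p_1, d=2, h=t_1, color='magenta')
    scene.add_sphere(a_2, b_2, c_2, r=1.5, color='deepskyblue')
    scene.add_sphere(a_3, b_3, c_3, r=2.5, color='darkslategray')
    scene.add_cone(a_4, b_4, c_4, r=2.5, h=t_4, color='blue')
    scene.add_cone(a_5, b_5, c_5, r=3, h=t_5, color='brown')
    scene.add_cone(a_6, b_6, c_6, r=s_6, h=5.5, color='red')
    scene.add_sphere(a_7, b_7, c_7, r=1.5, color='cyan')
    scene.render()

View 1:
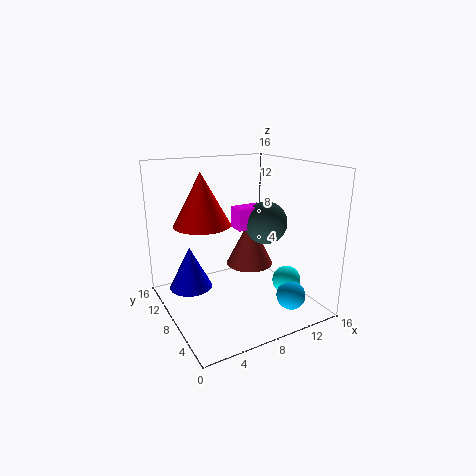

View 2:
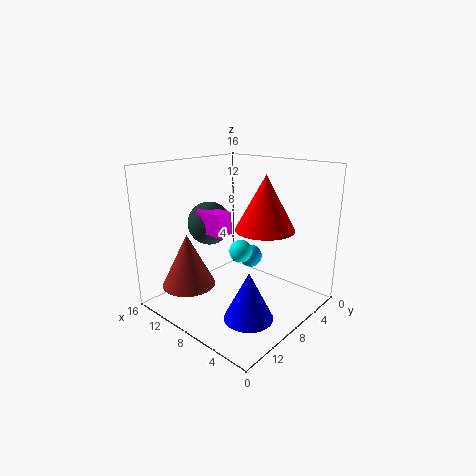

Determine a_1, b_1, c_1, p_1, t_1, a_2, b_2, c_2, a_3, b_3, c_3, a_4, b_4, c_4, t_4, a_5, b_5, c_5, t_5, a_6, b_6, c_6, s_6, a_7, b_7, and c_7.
a_1 = 8.5, b_1 = 8.5, c_1 = 8.5, p_1 = 3.5, t_1 = 2.5, a_2 = 11, b_2 = 2, c_2 = 3, a_3 = 12, b_3 = 8.5, c_3 = 9, a_4 = 3.5, b_4 = 11.5, c_4 = 1.5, t_4 = 5, a_5 = 12, b_5 = 12, c_5 = 2.5, t_5 = 6, a_6 = 4, b_6 = 8.5, c_6 = 10, s_6 = 3, a_7 = 11.5, b_7 = 3.5, c_7 = 4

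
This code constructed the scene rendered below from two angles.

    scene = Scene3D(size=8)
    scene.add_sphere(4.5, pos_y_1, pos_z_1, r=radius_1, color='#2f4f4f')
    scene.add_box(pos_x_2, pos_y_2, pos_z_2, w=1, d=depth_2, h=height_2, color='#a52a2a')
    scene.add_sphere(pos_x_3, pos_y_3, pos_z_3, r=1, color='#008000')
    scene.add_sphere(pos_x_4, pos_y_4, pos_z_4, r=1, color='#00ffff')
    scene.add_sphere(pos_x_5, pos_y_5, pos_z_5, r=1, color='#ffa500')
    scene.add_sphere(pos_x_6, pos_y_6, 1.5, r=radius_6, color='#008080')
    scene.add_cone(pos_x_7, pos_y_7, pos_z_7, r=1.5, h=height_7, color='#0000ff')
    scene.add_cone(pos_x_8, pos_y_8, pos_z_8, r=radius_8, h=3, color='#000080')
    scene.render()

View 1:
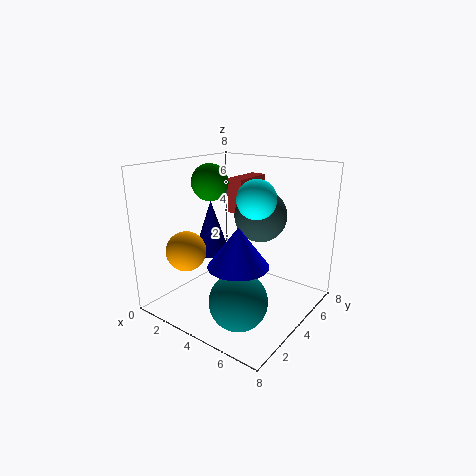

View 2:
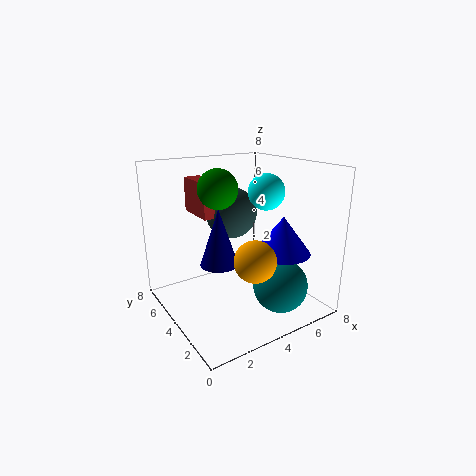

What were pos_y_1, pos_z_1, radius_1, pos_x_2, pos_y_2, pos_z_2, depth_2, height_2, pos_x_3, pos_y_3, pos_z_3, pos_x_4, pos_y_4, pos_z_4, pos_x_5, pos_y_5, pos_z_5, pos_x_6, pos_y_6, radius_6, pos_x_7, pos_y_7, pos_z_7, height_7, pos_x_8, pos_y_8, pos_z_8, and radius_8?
pos_y_1 = 5.5, pos_z_1 = 5, radius_1 = 1.5, pos_x_2 = 2.5, pos_y_2 = 5, pos_z_2 = 5, depth_2 = 2.5, height_2 = 2, pos_x_3 = 2.5, pos_y_3 = 3.5, pos_z_3 = 7, pos_x_4 = 5.5, pos_y_4 = 3.5, pos_z_4 = 6.5, pos_x_5 = 3, pos_y_5 = 1, pos_z_5 = 4, pos_x_6 = 5.5, pos_y_6 = 2, radius_6 = 1.5, pos_x_7 = 5.5, pos_y_7 = 2, pos_z_7 = 3.5, height_7 = 2, pos_x_8 = 2.5, pos_y_8 = 3.5, pos_z_8 = 3, radius_8 = 1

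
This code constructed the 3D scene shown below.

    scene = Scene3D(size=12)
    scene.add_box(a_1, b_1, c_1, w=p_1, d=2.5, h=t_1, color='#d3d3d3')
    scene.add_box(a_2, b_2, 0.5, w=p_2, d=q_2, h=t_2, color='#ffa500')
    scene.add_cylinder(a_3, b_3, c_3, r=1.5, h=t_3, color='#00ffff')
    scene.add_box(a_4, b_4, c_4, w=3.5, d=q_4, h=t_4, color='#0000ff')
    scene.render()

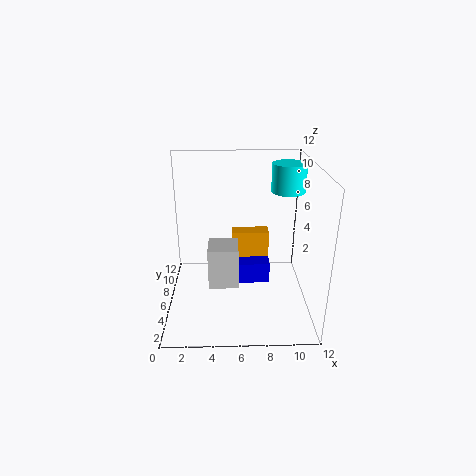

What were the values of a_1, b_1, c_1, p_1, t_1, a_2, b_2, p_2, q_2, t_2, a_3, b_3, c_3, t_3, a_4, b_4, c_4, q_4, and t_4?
a_1 = 3.5, b_1 = 4.5, c_1 = 2, p_1 = 2.5, t_1 = 3.5, a_2 = 5.5, b_2 = 9, p_2 = 3.5, q_2 = 1.5, t_2 = 4.5, a_3 = 10.5, b_3 = 9, c_3 = 9, t_3 = 2.5, a_4 = 5.5, b_4 = 7.5, c_4 = 0.5, q_4 = 1.5, t_4 = 2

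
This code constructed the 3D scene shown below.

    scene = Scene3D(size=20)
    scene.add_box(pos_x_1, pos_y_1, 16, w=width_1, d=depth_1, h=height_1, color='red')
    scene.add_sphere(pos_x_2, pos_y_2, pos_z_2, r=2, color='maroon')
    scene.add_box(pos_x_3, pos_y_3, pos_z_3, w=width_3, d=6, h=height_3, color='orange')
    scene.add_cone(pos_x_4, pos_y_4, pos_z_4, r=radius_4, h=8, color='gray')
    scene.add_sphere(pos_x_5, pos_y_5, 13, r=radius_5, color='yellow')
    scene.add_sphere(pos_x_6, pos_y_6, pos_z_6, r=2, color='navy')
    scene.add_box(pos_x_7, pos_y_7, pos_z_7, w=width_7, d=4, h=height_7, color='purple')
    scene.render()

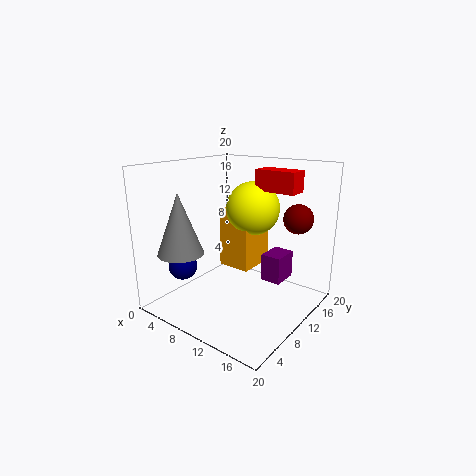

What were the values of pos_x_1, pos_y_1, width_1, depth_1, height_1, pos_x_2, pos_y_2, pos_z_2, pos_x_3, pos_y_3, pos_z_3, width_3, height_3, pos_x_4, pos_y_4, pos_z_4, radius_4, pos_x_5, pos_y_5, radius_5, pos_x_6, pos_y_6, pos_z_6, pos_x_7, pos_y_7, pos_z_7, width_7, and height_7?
pos_x_1 = 10; pos_y_1 = 14; width_1 = 6; depth_1 = 3; height_1 = 3; pos_x_2 = 17; pos_y_2 = 14; pos_z_2 = 13; pos_x_3 = 5; pos_y_3 = 12; pos_z_3 = 4; width_3 = 5; height_3 = 9; pos_x_4 = 6; pos_y_4 = 3; pos_z_4 = 9; radius_4 = 3; pos_x_5 = 9; pos_y_5 = 15; radius_5 = 4; pos_x_6 = 4; pos_y_6 = 5; pos_z_6 = 6; pos_x_7 = 12; pos_y_7 = 13; pos_z_7 = 3; width_7 = 3; height_7 = 4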